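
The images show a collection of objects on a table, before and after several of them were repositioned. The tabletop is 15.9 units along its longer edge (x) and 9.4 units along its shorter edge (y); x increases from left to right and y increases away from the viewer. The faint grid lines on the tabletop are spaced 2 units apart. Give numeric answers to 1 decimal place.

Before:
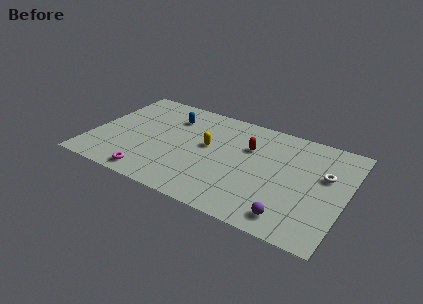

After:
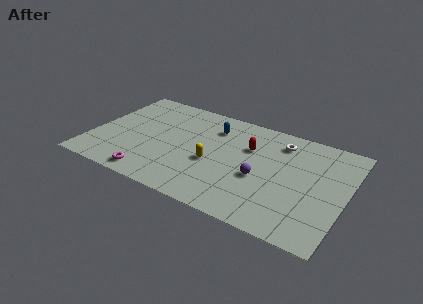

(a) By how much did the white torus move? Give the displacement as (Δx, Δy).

(-3.0, 1.8)

The white torus was at about (14.5, 5.8) and moved to about (11.5, 7.6).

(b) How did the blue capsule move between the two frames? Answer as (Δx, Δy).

(2.7, 0.1)

The blue capsule was at about (4.6, 7.1) and moved to about (7.3, 7.2).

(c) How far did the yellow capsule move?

1.5

From (7.2, 5.3) to (7.7, 3.9), the yellow capsule covered √(0.5² + 1.4²) ≈ 1.5 units.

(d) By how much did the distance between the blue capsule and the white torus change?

-5.8

They were about 10.0 units apart before and 4.2 after — 5.8 units closer together.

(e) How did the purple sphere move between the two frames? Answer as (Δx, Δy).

(-2.2, 2.5)

The purple sphere was at about (12.9, 1.4) and moved to about (10.7, 3.9).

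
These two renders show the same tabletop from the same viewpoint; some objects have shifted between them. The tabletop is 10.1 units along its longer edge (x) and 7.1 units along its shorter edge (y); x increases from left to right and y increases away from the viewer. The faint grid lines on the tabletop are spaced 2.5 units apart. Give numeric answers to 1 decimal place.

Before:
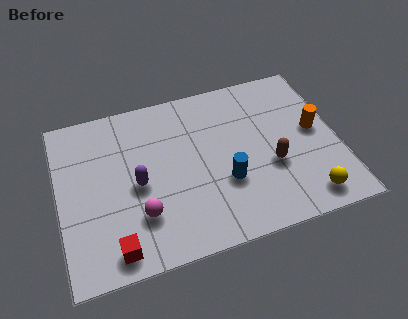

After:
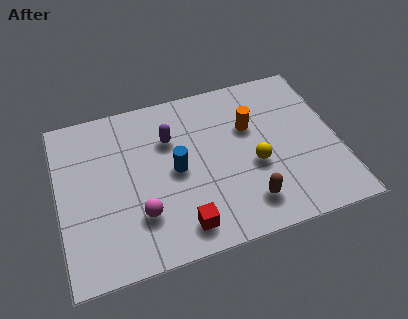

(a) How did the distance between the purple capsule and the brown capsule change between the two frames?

-0.5

They were about 4.8 units apart before and 4.3 after — 0.5 units closer together.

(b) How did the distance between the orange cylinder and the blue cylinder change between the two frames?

-0.6

The distance was about 3.6 in the first image and 3.0 in the second, so they moved 0.6 units closer together.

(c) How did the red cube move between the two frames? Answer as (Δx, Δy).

(2.4, 0.2)

From the two frames, the red cube sits at roughly (1.8, 0.9) before and (4.2, 1.1) after.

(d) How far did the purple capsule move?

2.1

The purple capsule was near (2.8, 3.3) before and (4.1, 4.9) after, so it travelled √(1.3² + 1.6²) ≈ 2.1 units.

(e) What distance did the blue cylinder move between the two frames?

2.0

The blue cylinder was near (5.9, 2.5) before and (4.2, 3.5) after, so it travelled √(1.7² + 1.0²) ≈ 2.0 units.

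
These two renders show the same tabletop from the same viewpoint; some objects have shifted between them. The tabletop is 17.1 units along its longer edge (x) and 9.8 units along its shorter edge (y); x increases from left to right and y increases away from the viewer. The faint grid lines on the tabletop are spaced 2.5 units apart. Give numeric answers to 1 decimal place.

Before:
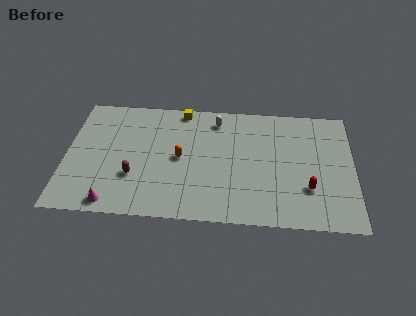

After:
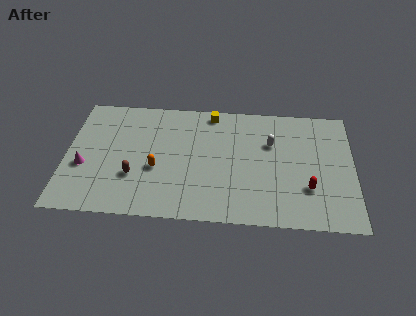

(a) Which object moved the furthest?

the white capsule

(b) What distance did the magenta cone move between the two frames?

3.3

From (2.9, 1.0) to (1.1, 3.8), the magenta cone covered √(1.8² + 2.8²) ≈ 3.3 units.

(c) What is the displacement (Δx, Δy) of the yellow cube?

(1.8, -0.1)

The yellow cube was at about (6.8, 8.9) and moved to about (8.6, 8.8).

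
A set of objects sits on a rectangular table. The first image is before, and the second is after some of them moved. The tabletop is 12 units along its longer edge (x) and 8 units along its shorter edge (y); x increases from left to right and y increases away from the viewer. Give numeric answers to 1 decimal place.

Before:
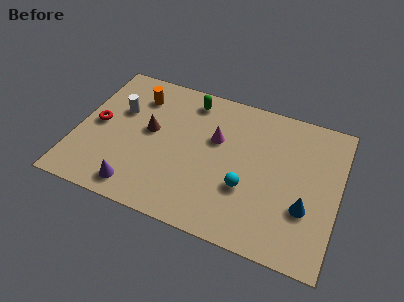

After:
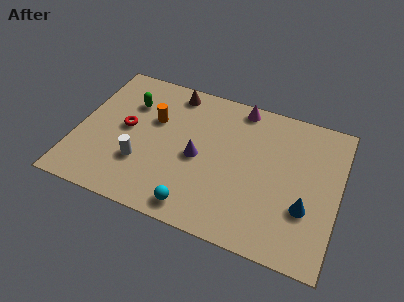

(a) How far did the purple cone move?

3.6

The purple cone was near (3.1, 1.1) before and (5.6, 3.7) after, so it travelled √(2.5² + 2.6²) ≈ 3.6 units.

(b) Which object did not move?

the blue cone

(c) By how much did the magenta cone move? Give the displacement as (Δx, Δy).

(0.9, 2.2)

From the two frames, the magenta cone sits at roughly (6.3, 5.0) before and (7.2, 7.2) after.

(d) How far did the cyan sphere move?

2.8

The cyan sphere was near (7.9, 2.8) before and (5.8, 1.0) after, so it travelled √(2.1² + 1.8²) ≈ 2.8 units.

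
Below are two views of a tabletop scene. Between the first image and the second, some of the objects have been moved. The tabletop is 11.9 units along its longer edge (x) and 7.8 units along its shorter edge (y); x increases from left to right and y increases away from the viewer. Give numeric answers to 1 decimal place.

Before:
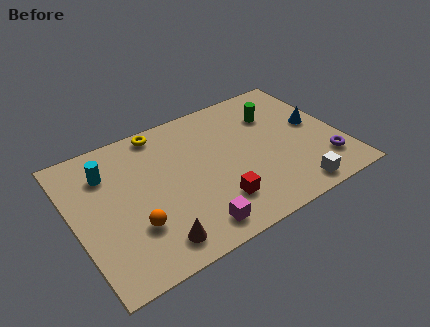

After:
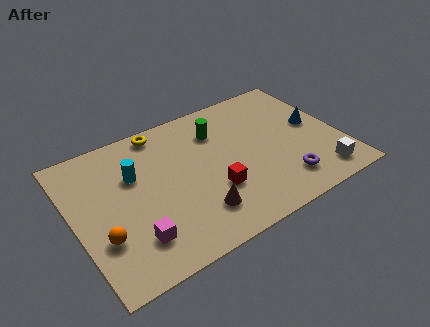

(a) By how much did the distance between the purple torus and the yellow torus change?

-1.2

Before: roughly 8.4 units apart; after: 7.2. That's 1.2 units closer together.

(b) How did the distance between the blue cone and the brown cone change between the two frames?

-2.1

The distance was about 8.4 in the first image and 6.3 in the second, so they moved 2.1 units closer together.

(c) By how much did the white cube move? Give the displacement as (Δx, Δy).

(1.3, 0.3)

The white cube started near (9.3, 0.9) and ended near (10.6, 1.2).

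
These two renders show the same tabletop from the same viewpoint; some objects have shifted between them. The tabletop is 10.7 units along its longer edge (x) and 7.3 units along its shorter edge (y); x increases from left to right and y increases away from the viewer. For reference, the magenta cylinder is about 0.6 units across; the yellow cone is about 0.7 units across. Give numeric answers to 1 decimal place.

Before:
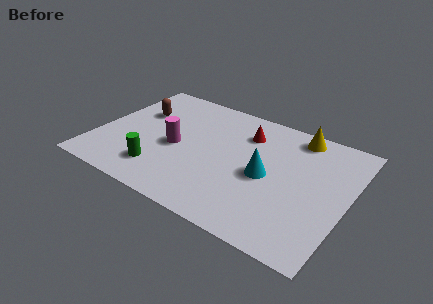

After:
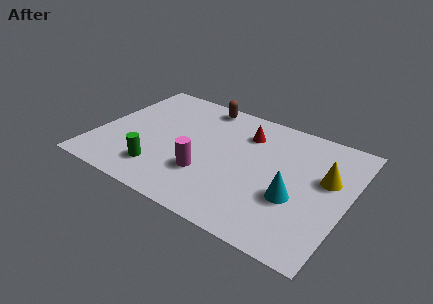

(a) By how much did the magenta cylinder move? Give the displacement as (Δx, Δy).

(1.5, -1.0)

From the two frames, the magenta cylinder sits at roughly (3.4, 3.3) before and (4.9, 2.3) after.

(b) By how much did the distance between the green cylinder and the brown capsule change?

+1.5

They were about 3.5 units apart before and 5.0 after — 1.5 units further apart.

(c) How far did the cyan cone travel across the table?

1.5

The cyan cone was near (7.3, 3.4) before and (8.6, 2.7) after, so it travelled √(1.3² + 0.7²) ≈ 1.5 units.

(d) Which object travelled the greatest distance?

the brown capsule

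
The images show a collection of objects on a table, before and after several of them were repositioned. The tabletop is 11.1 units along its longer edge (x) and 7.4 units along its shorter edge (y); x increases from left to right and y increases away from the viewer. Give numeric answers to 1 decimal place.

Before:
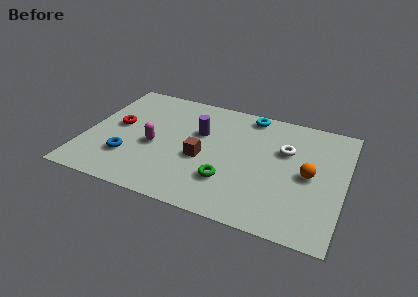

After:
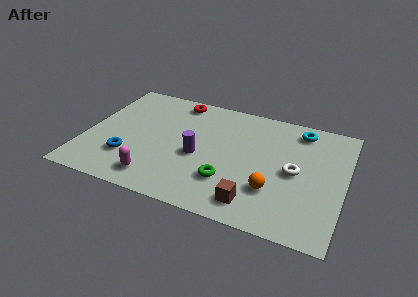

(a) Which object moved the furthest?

the red torus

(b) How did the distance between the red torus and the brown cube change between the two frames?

+2.7

Before: roughly 3.9 units apart; after: 6.6. That's 2.7 units further apart.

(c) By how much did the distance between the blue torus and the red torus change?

+2.7

The distance was about 2.0 in the first image and 4.7 in the second, so they moved 2.7 units further apart.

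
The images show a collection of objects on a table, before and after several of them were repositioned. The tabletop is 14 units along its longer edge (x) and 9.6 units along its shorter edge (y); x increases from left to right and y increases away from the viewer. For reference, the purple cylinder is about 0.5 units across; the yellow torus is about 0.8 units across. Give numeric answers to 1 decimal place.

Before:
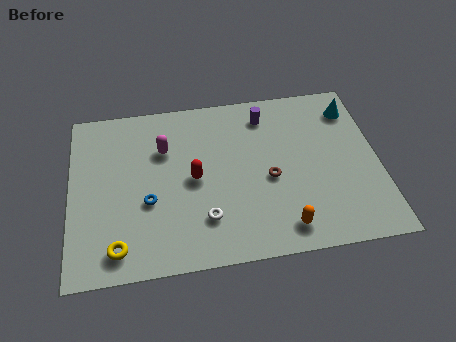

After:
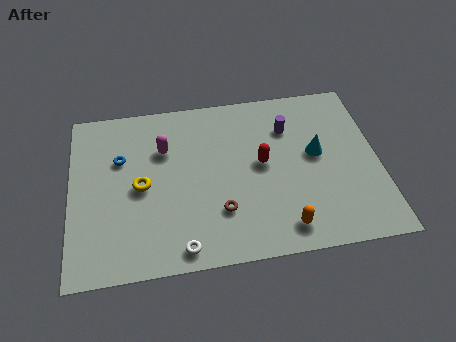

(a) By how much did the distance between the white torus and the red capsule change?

+3.3

The distance was about 2.3 in the first image and 5.6 in the second, so they moved 3.3 units further apart.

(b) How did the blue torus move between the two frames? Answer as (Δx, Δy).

(-1.2, 2.6)

The blue torus started near (3.5, 3.7) and ended near (2.3, 6.3).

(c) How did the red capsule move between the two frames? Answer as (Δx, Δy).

(3.1, 0.4)

From the two frames, the red capsule sits at roughly (5.6, 4.7) before and (8.7, 5.1) after.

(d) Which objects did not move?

the orange capsule and the magenta capsule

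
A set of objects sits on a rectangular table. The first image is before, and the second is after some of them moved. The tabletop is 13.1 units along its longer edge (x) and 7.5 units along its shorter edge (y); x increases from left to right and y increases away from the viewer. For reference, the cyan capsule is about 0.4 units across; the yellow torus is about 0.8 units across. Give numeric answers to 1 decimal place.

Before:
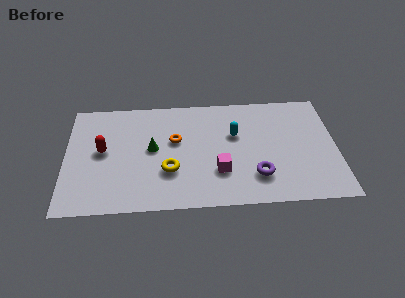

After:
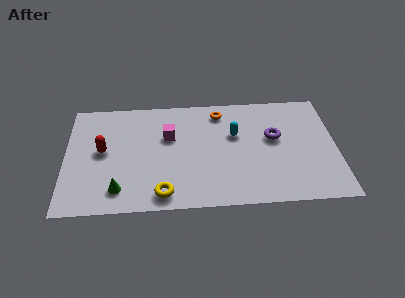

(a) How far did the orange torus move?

2.8

The orange torus moved from about (5.3, 4.5) to (7.5, 6.3), a distance of √(2.2² + 1.8²) ≈ 2.8.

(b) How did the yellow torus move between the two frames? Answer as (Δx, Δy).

(-0.3, -1.5)

The yellow torus was at about (5.0, 2.5) and moved to about (4.7, 1.0).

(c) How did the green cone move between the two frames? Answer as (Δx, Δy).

(-1.6, -2.6)

The green cone was at about (4.2, 4.0) and moved to about (2.6, 1.4).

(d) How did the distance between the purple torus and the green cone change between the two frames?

+2.7

They were about 5.4 units apart before and 8.1 after — 2.7 units further apart.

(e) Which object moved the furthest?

the magenta cube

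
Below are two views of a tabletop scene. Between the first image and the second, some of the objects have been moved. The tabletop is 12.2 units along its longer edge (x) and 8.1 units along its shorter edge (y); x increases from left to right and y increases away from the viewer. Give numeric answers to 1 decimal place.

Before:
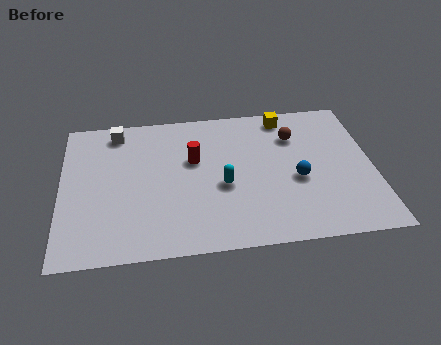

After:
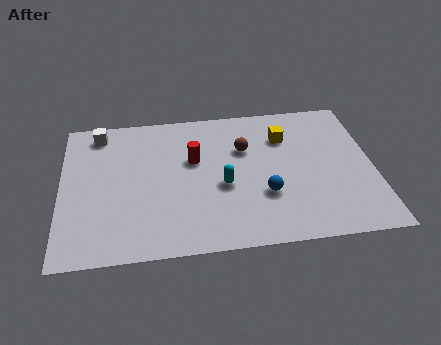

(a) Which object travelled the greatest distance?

the brown sphere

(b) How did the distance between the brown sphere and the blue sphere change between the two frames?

+0.3

Before: roughly 2.5 units apart; after: 2.8. That's 0.3 units further apart.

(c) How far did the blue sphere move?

1.5

The blue sphere moved from about (9.2, 3.4) to (7.9, 2.7), a distance of √(1.3² + 0.7²) ≈ 1.5.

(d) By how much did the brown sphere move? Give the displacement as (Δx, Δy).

(-2.0, -0.5)

The brown sphere was at about (9.2, 5.9) and moved to about (7.2, 5.4).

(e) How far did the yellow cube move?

1.2

The yellow cube was near (8.9, 7.1) before and (8.8, 5.9) after, so it travelled √(0.1² + 1.2²) ≈ 1.2 units.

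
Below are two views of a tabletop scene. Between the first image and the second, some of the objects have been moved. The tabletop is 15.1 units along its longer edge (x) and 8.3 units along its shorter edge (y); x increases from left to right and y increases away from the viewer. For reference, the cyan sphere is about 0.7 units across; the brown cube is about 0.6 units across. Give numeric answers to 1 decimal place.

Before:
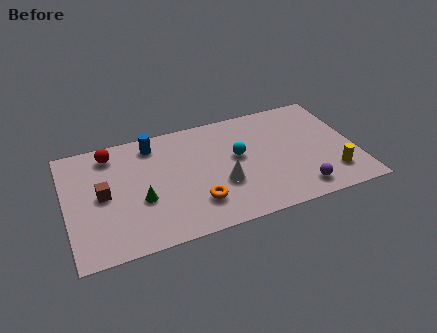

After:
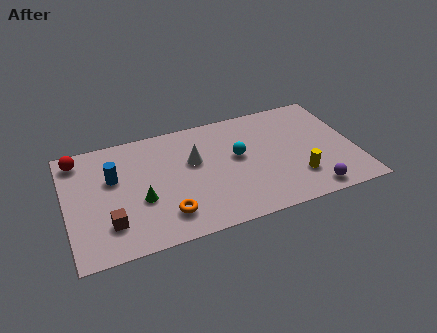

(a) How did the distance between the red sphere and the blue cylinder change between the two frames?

+0.3

Before: roughly 2.2 units apart; after: 2.5. That's 0.3 units further apart.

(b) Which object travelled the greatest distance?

the blue cylinder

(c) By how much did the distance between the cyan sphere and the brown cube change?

+0.3

They were about 7.1 units apart before and 7.4 after — 0.3 units further apart.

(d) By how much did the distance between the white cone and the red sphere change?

-0.6

The distance was about 6.8 in the first image and 6.2 in the second, so they moved 0.6 units closer together.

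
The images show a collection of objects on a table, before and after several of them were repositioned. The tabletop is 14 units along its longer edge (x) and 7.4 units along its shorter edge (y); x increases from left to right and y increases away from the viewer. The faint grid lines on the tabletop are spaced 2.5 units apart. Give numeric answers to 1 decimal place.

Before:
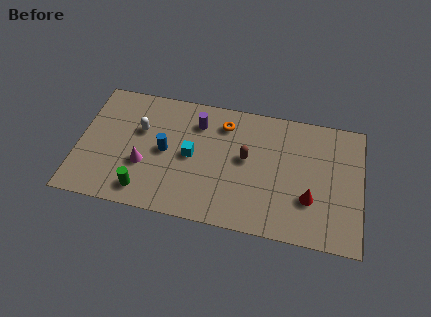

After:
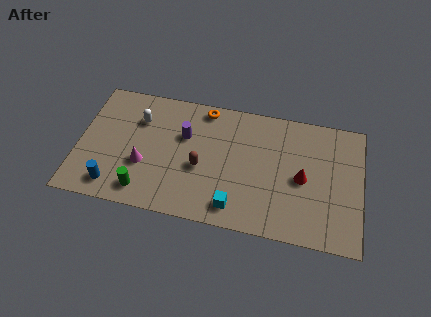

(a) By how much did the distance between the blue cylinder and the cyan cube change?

+4.7

The distance was about 1.3 in the first image and 6.0 in the second, so they moved 4.7 units further apart.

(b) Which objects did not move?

the green cylinder and the magenta cone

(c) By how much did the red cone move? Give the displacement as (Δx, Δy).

(-0.4, 1.1)

From the two frames, the red cone sits at roughly (11.5, 2.4) before and (11.1, 3.5) after.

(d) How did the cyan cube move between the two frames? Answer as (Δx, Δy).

(2.3, -2.5)

The cyan cube was at about (5.6, 3.7) and moved to about (7.9, 1.2).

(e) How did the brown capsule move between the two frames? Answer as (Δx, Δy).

(-2.2, -1.0)

From the two frames, the brown capsule sits at roughly (8.3, 4.1) before and (6.1, 3.1) after.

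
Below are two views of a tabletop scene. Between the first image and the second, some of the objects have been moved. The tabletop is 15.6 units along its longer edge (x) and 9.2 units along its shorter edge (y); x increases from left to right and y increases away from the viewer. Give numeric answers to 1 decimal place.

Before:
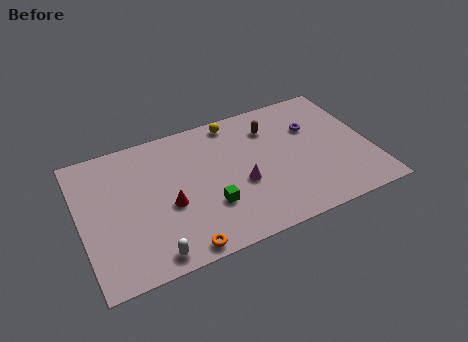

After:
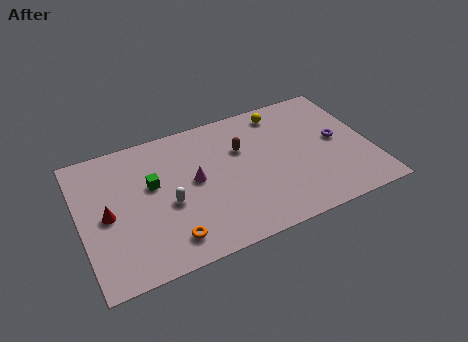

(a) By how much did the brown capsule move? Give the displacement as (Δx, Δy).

(-1.7, -0.9)

From the two frames, the brown capsule sits at roughly (10.5, 7.0) before and (8.8, 6.1) after.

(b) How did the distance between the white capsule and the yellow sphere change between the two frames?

-1.2

Before: roughly 8.9 units apart; after: 7.7. That's 1.2 units closer together.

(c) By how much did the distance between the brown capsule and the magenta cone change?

-0.9

The distance was about 3.9 in the first image and 3.0 in the second, so they moved 0.9 units closer together.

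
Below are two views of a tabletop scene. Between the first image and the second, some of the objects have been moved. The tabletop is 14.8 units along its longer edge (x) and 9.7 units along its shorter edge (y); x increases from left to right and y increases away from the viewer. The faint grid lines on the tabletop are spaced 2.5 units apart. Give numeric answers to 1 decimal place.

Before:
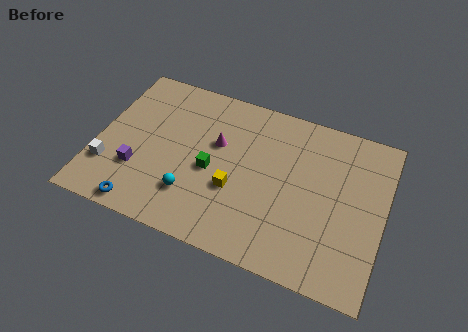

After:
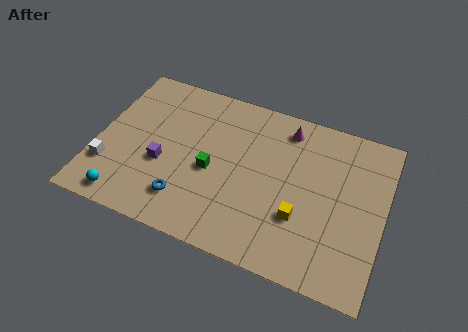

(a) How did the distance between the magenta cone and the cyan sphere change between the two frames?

+6.8

Before: roughly 3.6 units apart; after: 10.4. That's 6.8 units further apart.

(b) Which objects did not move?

the green cube and the white cube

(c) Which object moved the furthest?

the magenta cone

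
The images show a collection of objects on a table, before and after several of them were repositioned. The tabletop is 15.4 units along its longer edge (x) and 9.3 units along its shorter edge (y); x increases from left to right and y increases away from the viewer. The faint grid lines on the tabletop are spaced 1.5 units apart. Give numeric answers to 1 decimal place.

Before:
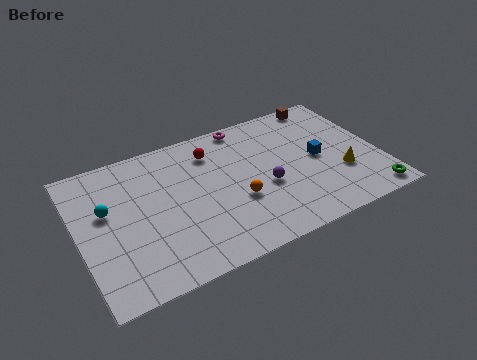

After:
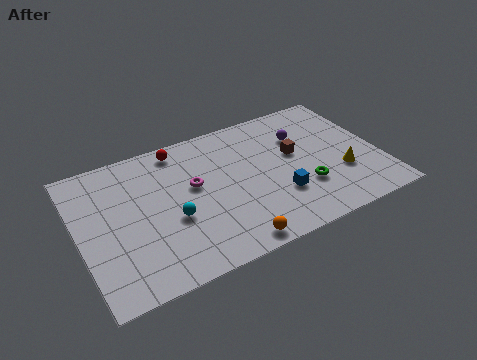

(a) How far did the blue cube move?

2.9

The blue cube was near (12.3, 4.6) before and (10.0, 2.9) after, so it travelled √(2.3² + 1.7²) ≈ 2.9 units.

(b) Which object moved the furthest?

the magenta torus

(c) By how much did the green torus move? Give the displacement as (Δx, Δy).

(-3.2, 1.9)

From the two frames, the green torus sits at roughly (14.5, 1.0) before and (11.3, 2.9) after.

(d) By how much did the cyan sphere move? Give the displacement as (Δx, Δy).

(3.1, -1.9)

From the two frames, the cyan sphere sits at roughly (1.5, 5.6) before and (4.6, 3.7) after.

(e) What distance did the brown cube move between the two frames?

3.7

The brown cube moved from about (13.3, 8.5) to (11.2, 5.4), a distance of √(2.1² + 3.1²) ≈ 3.7.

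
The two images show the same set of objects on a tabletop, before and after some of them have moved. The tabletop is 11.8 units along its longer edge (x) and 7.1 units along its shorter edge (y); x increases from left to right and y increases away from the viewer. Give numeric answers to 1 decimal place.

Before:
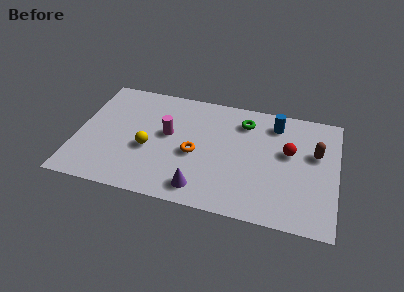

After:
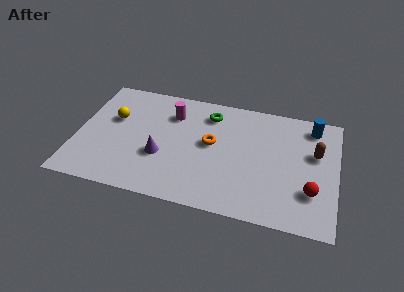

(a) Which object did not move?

the brown capsule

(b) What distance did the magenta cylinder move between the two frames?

1.3

The magenta cylinder was near (4.1, 4.0) before and (4.2, 5.3) after, so it travelled √(0.1² + 1.3²) ≈ 1.3 units.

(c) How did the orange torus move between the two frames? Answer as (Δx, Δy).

(0.7, 0.8)

The orange torus started near (5.4, 3.1) and ended near (6.1, 3.9).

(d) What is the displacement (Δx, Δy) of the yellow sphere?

(-1.7, 1.5)

From the two frames, the yellow sphere sits at roughly (3.3, 2.9) before and (1.6, 4.4) after.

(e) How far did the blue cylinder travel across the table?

1.7

From (8.9, 5.8) to (10.6, 6.0), the blue cylinder covered √(1.7² + 0.2²) ≈ 1.7 units.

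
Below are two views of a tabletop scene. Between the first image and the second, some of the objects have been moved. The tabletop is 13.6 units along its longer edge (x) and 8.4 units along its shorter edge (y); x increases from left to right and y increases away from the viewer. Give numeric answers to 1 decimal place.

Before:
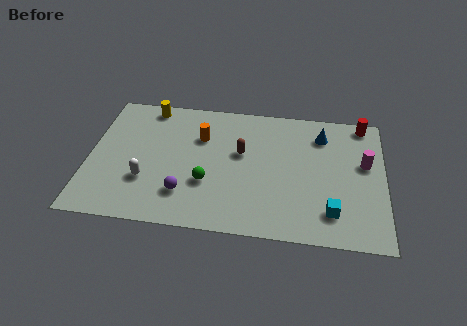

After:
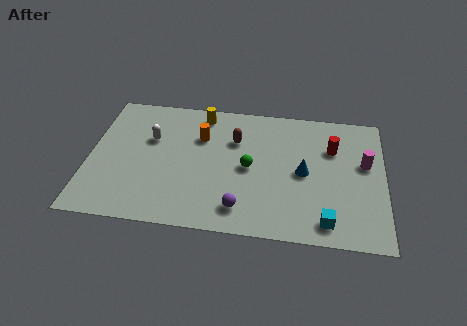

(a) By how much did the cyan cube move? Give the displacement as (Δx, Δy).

(-0.2, -0.6)

The cyan cube started near (11.2, 1.8) and ended near (11.0, 1.2).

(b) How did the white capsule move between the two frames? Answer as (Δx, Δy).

(0.1, 2.7)

The white capsule was at about (2.7, 2.7) and moved to about (2.8, 5.4).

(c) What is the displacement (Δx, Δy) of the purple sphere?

(2.6, -0.6)

The purple sphere started near (4.5, 2.1) and ended near (7.1, 1.5).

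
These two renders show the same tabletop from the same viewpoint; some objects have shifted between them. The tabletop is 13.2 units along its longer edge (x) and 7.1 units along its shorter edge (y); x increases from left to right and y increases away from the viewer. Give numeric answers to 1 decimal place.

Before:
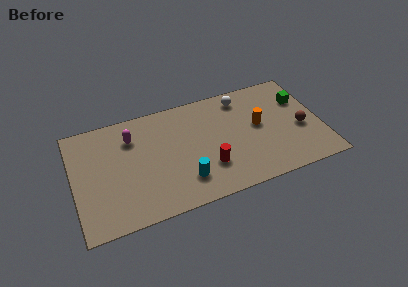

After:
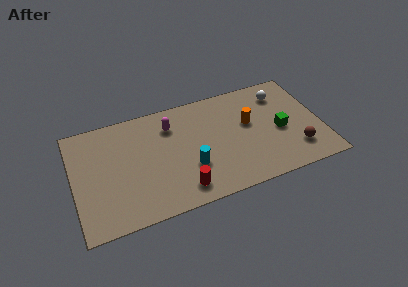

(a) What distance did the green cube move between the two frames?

2.1

From (12.3, 4.9) to (11.0, 3.2), the green cube covered √(1.3² + 1.7²) ≈ 2.1 units.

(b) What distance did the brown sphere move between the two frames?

1.4

The brown sphere was near (12.1, 3.0) before and (11.7, 1.7) after, so it travelled √(0.4² + 1.3²) ≈ 1.4 units.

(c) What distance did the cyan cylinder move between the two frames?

0.8

The cyan cylinder was near (5.7, 1.7) before and (6.1, 2.4) after, so it travelled √(0.4² + 0.7²) ≈ 0.8 units.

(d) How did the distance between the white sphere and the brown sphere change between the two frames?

-0.3

The distance was about 4.2 in the first image and 3.9 in the second, so they moved 0.3 units closer together.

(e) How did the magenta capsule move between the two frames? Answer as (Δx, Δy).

(2.1, 0.1)

The magenta capsule started near (3.2, 5.3) and ended near (5.3, 5.4).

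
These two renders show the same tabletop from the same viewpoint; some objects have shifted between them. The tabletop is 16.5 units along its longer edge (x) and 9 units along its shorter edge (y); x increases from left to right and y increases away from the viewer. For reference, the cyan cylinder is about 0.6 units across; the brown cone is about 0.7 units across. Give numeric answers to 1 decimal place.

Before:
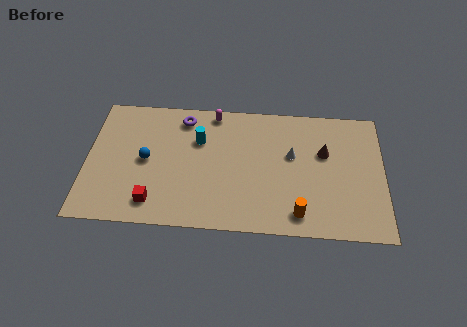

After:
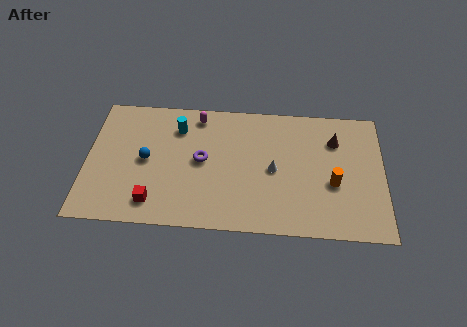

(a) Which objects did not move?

the blue sphere and the red cube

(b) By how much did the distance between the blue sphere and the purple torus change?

-0.6

Before: roughly 3.7 units apart; after: 3.1. That's 0.6 units closer together.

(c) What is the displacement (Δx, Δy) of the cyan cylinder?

(-1.2, 0.8)

The cyan cylinder was at about (6.2, 6.1) and moved to about (5.0, 6.9).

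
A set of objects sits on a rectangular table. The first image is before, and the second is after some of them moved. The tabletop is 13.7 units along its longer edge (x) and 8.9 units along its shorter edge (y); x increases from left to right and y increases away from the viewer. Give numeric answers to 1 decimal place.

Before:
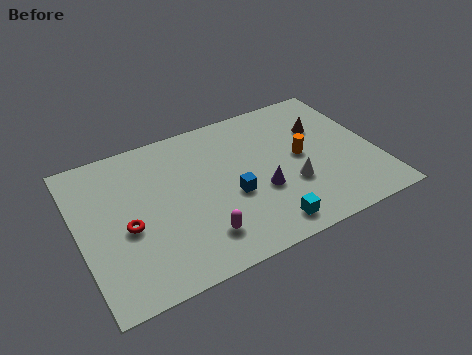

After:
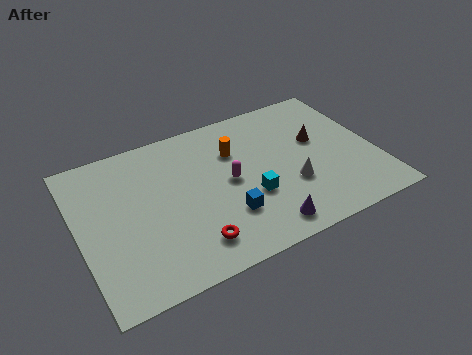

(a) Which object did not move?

the white cone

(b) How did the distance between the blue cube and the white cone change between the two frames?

+0.4

They were about 2.7 units apart before and 3.1 after — 0.4 units further apart.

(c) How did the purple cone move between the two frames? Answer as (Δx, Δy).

(-0.2, -2.1)

The purple cone started near (8.2, 3.3) and ended near (8.0, 1.2).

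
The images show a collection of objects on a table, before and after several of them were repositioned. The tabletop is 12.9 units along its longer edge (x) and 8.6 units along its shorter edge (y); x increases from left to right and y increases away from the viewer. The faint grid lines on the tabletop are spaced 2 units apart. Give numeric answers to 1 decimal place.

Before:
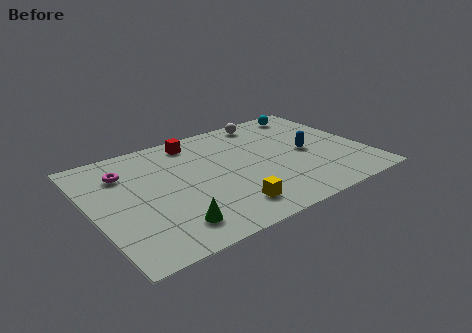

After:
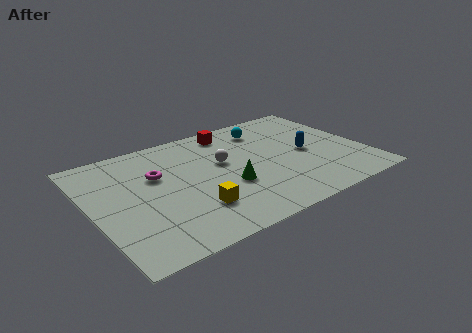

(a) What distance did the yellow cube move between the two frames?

1.7

The yellow cube was near (5.9, 1.6) before and (4.4, 2.3) after, so it travelled √(1.5² + 0.7²) ≈ 1.7 units.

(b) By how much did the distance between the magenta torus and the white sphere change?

-4.1

Before: roughly 7.2 units apart; after: 3.1. That's 4.1 units closer together.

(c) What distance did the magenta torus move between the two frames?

1.7

The magenta torus was near (1.8, 6.4) before and (3.2, 5.5) after, so it travelled √(1.4² + 0.9²) ≈ 1.7 units.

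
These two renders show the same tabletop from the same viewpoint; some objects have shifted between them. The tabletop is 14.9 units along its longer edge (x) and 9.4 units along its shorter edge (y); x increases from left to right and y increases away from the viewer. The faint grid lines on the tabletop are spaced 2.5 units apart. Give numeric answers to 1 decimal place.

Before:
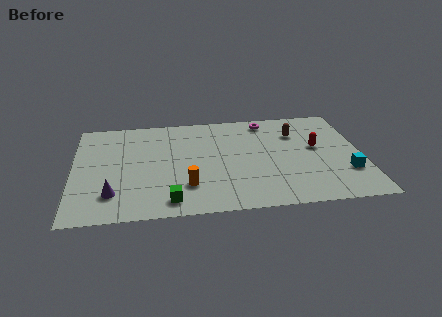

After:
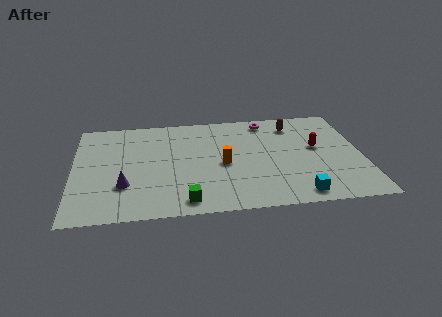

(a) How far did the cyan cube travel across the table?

3.1

From (14.0, 2.8) to (11.4, 1.1), the cyan cube covered √(2.6² + 1.7²) ≈ 3.1 units.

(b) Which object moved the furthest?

the cyan cube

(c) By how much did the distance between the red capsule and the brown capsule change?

+0.7

Before: roughly 1.8 units apart; after: 2.5. That's 0.7 units further apart.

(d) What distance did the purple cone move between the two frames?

0.9

From (2.0, 2.2) to (2.6, 2.9), the purple cone covered √(0.6² + 0.7²) ≈ 0.9 units.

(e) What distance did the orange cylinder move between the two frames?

2.6

From (5.8, 2.5) to (7.7, 4.3), the orange cylinder covered √(1.9² + 1.8²) ≈ 2.6 units.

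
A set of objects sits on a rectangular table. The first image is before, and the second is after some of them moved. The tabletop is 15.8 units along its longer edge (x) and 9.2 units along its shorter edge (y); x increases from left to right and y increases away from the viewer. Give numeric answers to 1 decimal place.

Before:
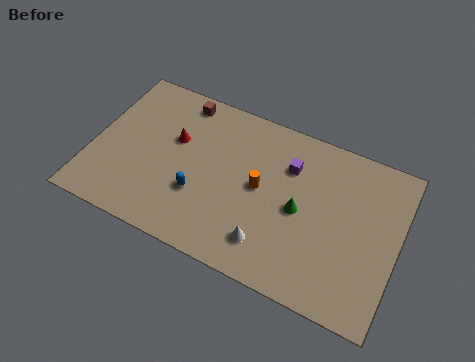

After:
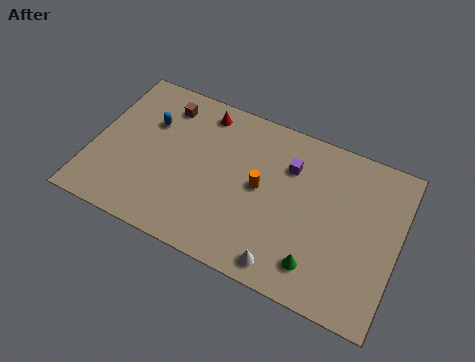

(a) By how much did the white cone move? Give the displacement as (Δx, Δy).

(0.9, -0.8)

The white cone was at about (9.5, 1.9) and moved to about (10.4, 1.1).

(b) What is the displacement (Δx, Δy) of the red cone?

(1.2, 2.2)

The red cone was at about (4.1, 5.7) and moved to about (5.3, 7.9).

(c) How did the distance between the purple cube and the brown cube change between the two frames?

+0.7

The distance was about 6.1 in the first image and 6.8 in the second, so they moved 0.7 units further apart.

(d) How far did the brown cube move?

1.0

From (4.1, 8.1) to (3.3, 7.5), the brown cube covered √(0.8² + 0.6²) ≈ 1.0 units.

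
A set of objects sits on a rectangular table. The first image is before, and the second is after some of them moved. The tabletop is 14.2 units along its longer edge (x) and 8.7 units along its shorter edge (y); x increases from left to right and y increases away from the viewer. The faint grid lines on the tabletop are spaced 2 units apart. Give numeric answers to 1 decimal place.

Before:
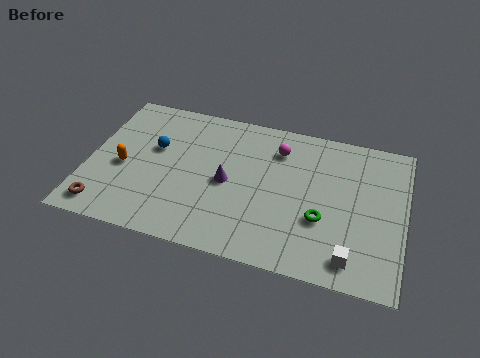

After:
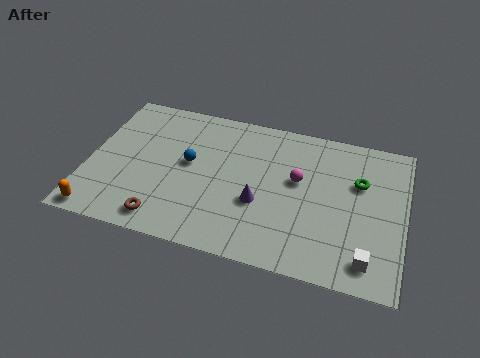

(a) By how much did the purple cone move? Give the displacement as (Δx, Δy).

(1.5, -0.8)

The purple cone started near (6.3, 4.1) and ended near (7.8, 3.3).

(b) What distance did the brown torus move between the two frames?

2.7

The brown torus moved from about (1.0, 1.2) to (3.7, 1.2), a distance of √(2.7² + 0.0²) ≈ 2.7.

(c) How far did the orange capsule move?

3.1

The orange capsule moved from about (1.6, 3.8) to (0.8, 0.8), a distance of √(0.8² + 3.0²) ≈ 3.1.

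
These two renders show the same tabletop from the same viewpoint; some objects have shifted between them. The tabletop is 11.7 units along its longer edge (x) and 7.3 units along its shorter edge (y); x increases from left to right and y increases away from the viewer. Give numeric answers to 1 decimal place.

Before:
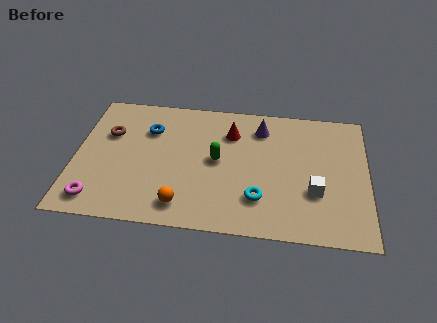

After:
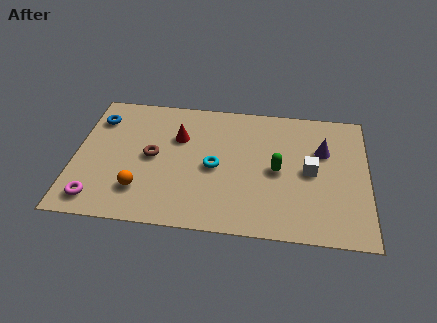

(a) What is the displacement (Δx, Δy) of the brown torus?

(1.8, -1.1)

The brown torus started near (1.3, 4.8) and ended near (3.1, 3.7).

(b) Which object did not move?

the magenta torus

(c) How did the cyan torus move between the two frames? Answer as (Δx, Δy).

(-1.8, 1.5)

From the two frames, the cyan torus sits at roughly (7.4, 1.9) before and (5.6, 3.4) after.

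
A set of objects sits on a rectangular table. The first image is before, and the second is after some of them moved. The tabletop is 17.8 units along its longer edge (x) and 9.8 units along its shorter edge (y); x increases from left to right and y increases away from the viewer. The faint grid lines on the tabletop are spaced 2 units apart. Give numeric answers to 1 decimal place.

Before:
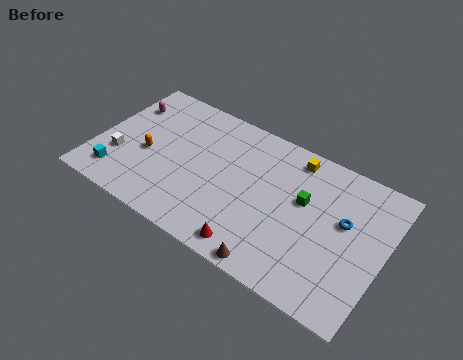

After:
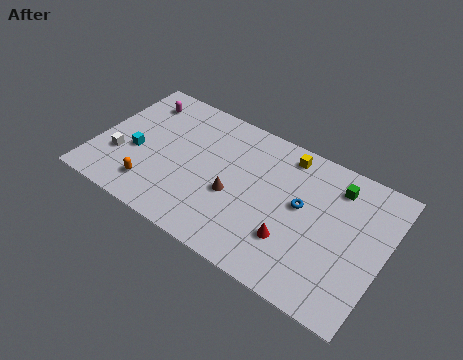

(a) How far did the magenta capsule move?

1.1

The magenta capsule moved from about (1.2, 7.2) to (2.0, 7.9), a distance of √(0.8² + 0.7²) ≈ 1.1.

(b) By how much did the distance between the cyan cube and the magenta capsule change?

-1.5

They were about 5.4 units apart before and 3.9 after — 1.5 units closer together.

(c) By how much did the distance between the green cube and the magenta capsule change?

+0.8

They were about 11.7 units apart before and 12.5 after — 0.8 units further apart.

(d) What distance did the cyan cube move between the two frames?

2.3

The cyan cube was near (1.7, 1.8) before and (2.5, 4.0) after, so it travelled √(0.8² + 2.2²) ≈ 2.3 units.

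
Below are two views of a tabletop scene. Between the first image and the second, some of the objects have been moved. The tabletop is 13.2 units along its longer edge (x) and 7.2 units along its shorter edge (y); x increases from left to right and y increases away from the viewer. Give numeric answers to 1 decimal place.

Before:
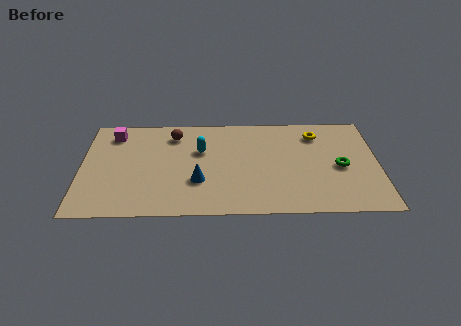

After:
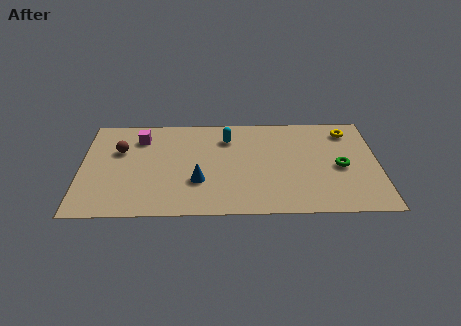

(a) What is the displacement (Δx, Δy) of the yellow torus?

(1.4, 0.2)

The yellow torus started near (10.5, 5.7) and ended near (11.9, 5.9).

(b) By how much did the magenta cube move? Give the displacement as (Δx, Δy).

(1.2, -0.3)

The magenta cube was at about (1.4, 5.9) and moved to about (2.6, 5.6).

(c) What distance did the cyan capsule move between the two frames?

1.5

The cyan capsule moved from about (5.3, 4.6) to (6.5, 5.5), a distance of √(1.2² + 0.9²) ≈ 1.5.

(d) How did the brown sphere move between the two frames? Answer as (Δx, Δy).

(-2.4, -1.1)

The brown sphere started near (4.1, 5.8) and ended near (1.7, 4.7).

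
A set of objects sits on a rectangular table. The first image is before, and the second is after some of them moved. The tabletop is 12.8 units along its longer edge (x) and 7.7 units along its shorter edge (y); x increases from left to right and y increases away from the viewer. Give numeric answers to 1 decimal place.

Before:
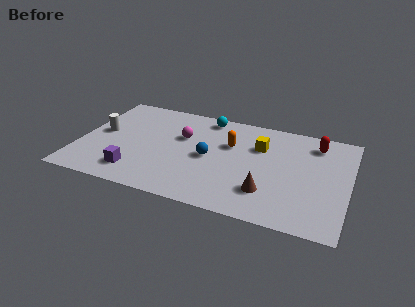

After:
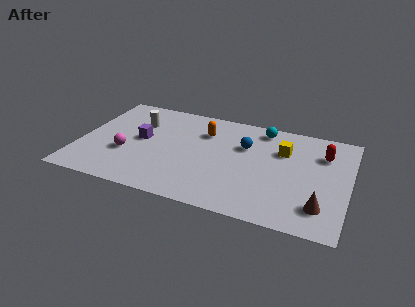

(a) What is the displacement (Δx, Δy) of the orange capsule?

(-1.3, 0.6)

The orange capsule started near (7.1, 5.0) and ended near (5.8, 5.6).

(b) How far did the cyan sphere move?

2.7

From (5.8, 6.8) to (8.5, 6.7), the cyan sphere covered √(2.7² + 0.1²) ≈ 2.7 units.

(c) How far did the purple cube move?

2.6

The purple cube moved from about (2.9, 1.5) to (2.9, 4.1), a distance of √(0.0² + 2.6²) ≈ 2.6.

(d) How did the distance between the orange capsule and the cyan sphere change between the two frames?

+0.7

They were about 2.2 units apart before and 2.9 after — 0.7 units further apart.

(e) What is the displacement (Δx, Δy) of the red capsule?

(0.4, -0.7)

The red capsule was at about (11.1, 6.3) and moved to about (11.5, 5.6).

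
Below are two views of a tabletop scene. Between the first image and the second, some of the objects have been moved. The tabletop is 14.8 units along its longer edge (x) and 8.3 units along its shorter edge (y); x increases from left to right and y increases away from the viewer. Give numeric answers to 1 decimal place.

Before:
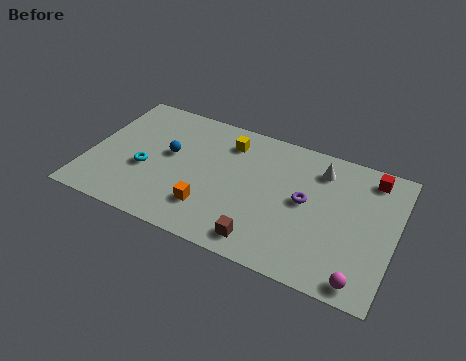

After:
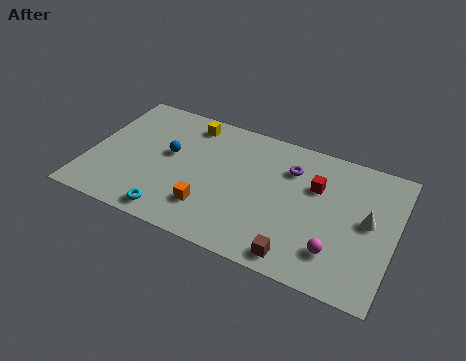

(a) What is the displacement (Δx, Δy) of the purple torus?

(-0.9, 1.7)

The purple torus started near (10.5, 4.4) and ended near (9.6, 6.1).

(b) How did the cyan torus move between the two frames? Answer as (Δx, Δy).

(1.6, -2.3)

From the two frames, the cyan torus sits at roughly (2.8, 3.3) before and (4.4, 1.0) after.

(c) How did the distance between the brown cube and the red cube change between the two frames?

-3.0

They were about 7.5 units apart before and 4.5 after — 3.0 units closer together.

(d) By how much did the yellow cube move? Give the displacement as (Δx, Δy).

(-2.0, 0.5)

From the two frames, the yellow cube sits at roughly (6.5, 6.6) before and (4.5, 7.1) after.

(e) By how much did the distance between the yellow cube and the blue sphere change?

-0.8

Before: roughly 3.3 units apart; after: 2.5. That's 0.8 units closer together.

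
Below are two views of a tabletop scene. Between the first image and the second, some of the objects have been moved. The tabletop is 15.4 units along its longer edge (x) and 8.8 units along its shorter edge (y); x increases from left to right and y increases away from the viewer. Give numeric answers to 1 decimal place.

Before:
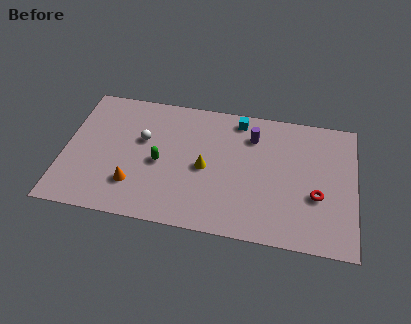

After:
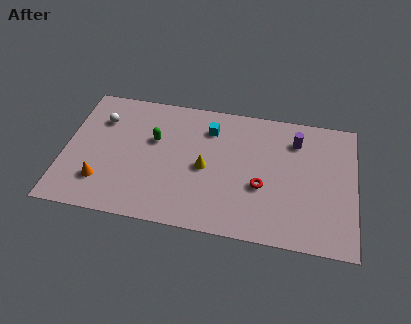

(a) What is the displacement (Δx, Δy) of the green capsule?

(-0.4, 1.5)

The green capsule started near (5.1, 4.0) and ended near (4.7, 5.5).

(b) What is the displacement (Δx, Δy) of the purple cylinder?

(2.3, 0.1)

The purple cylinder was at about (9.9, 6.7) and moved to about (12.2, 6.8).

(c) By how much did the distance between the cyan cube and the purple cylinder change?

+3.3

The distance was about 1.3 in the first image and 4.6 in the second, so they moved 3.3 units further apart.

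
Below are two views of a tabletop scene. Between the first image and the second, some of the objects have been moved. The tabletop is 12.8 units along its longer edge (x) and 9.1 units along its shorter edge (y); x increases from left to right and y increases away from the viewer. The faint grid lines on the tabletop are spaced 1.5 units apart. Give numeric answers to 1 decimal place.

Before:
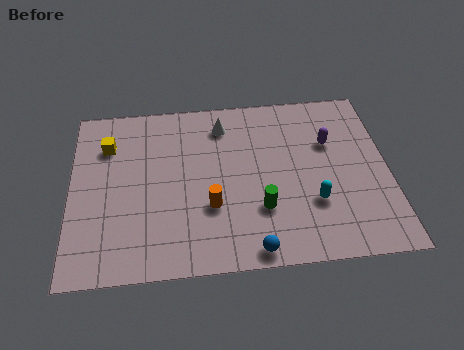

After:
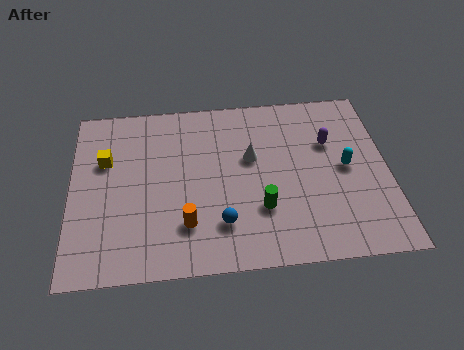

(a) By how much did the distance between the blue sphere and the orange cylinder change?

-1.4

The distance was about 2.8 in the first image and 1.4 in the second, so they moved 1.4 units closer together.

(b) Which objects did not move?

the purple capsule and the green cylinder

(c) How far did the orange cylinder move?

1.3

The orange cylinder was near (5.6, 3.1) before and (4.6, 2.3) after, so it travelled √(1.0² + 0.8²) ≈ 1.3 units.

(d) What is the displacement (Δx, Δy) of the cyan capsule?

(1.4, 1.7)

From the two frames, the cyan capsule sits at roughly (9.7, 2.9) before and (11.1, 4.6) after.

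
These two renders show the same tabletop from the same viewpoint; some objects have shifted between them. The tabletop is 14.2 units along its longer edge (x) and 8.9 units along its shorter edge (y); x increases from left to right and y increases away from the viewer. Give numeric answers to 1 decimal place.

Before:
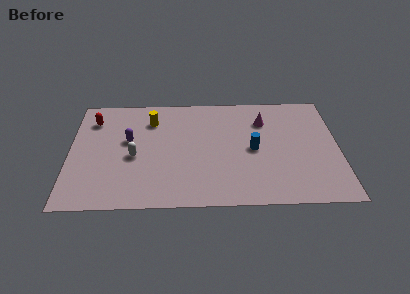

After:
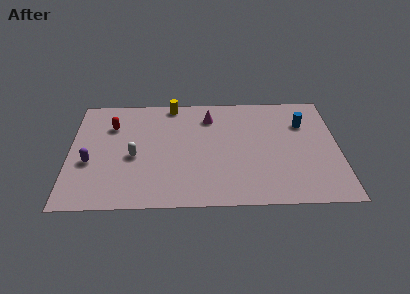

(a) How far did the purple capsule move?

2.6

The purple capsule moved from about (3.1, 5.2) to (1.1, 3.5), a distance of √(2.0² + 1.7²) ≈ 2.6.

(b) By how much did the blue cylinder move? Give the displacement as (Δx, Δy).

(2.7, 2.0)

The blue cylinder was at about (9.7, 4.3) and moved to about (12.4, 6.3).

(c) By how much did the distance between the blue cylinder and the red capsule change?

+1.3

The distance was about 8.9 in the first image and 10.2 in the second, so they moved 1.3 units further apart.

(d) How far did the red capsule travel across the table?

1.1

The red capsule moved from about (1.2, 6.9) to (2.2, 6.4), a distance of √(1.0² + 0.5²) ≈ 1.1.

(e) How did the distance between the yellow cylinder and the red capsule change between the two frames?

+0.5

They were about 3.1 units apart before and 3.6 after — 0.5 units further apart.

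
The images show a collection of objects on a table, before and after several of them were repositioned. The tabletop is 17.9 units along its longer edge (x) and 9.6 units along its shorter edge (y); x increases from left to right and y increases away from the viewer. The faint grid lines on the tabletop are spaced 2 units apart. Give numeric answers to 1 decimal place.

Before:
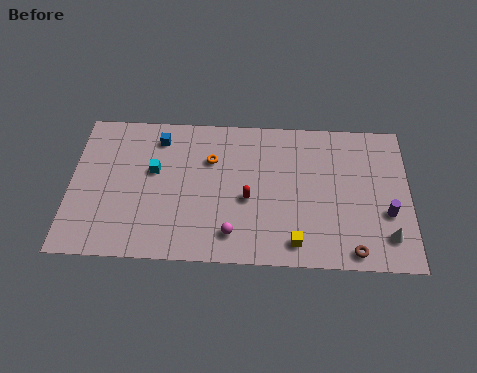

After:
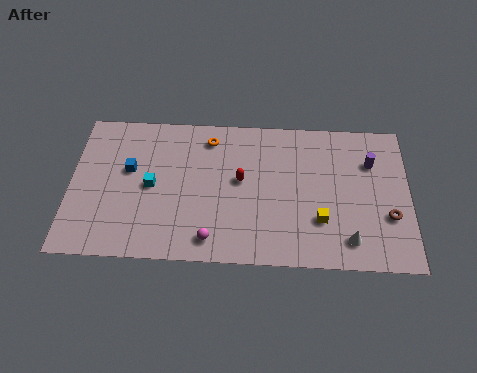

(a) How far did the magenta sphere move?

1.2

The magenta sphere moved from about (8.6, 1.8) to (7.5, 1.4), a distance of √(1.1² + 0.4²) ≈ 1.2.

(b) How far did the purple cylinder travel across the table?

3.4

The purple cylinder was near (16.7, 3.5) before and (15.9, 6.8) after, so it travelled √(0.8² + 3.3²) ≈ 3.4 units.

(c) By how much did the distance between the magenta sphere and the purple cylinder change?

+1.7

The distance was about 8.3 in the first image and 10.0 in the second, so they moved 1.7 units further apart.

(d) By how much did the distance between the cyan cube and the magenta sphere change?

-1.1

Before: roughly 5.7 units apart; after: 4.6. That's 1.1 units closer together.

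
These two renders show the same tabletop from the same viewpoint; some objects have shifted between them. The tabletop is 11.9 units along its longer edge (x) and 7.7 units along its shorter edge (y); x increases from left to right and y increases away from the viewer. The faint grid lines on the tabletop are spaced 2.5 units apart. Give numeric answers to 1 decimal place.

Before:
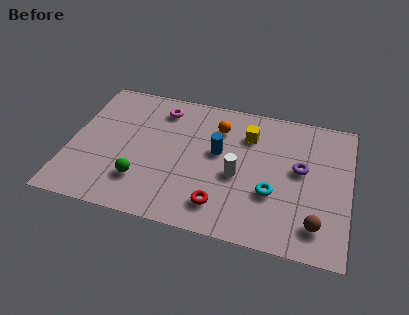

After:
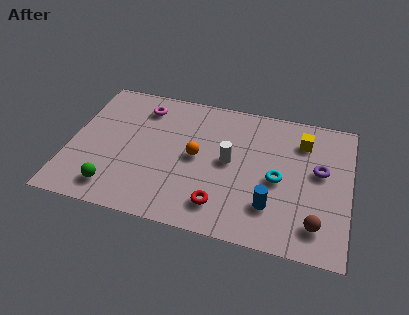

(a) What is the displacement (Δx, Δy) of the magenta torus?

(-0.8, -0.1)

The magenta torus started near (3.7, 6.3) and ended near (2.9, 6.2).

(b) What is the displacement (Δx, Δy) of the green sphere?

(-1.1, -0.7)

From the two frames, the green sphere sits at roughly (3.2, 2.0) before and (2.1, 1.3) after.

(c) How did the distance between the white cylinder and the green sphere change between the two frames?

+1.2

They were about 4.2 units apart before and 5.4 after — 1.2 units further apart.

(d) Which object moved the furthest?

the blue cylinder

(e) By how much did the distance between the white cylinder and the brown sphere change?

+0.7

They were about 3.8 units apart before and 4.5 after — 0.7 units further apart.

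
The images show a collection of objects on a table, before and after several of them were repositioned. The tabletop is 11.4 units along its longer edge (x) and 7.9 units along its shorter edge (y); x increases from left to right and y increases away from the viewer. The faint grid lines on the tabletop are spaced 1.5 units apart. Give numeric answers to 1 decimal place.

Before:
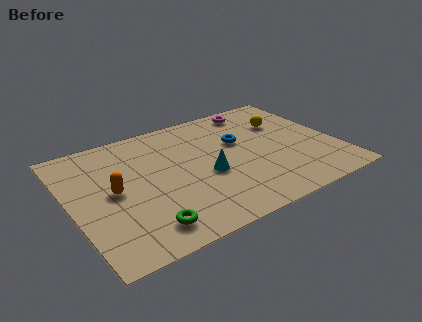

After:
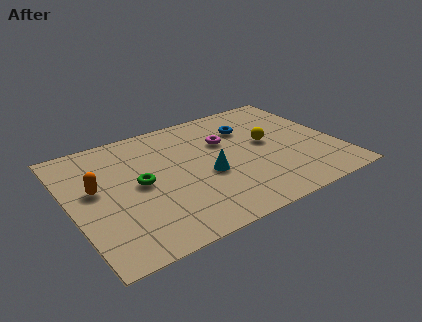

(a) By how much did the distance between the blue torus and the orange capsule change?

+1.2

The distance was about 5.7 in the first image and 6.9 in the second, so they moved 1.2 units further apart.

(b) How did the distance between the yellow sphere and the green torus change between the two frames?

-2.3

Before: roughly 7.9 units apart; after: 5.6. That's 2.3 units closer together.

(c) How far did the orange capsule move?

0.9

From (1.8, 4.0) to (1.1, 4.5), the orange capsule covered √(0.7² + 0.5²) ≈ 0.9 units.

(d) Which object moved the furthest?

the green torus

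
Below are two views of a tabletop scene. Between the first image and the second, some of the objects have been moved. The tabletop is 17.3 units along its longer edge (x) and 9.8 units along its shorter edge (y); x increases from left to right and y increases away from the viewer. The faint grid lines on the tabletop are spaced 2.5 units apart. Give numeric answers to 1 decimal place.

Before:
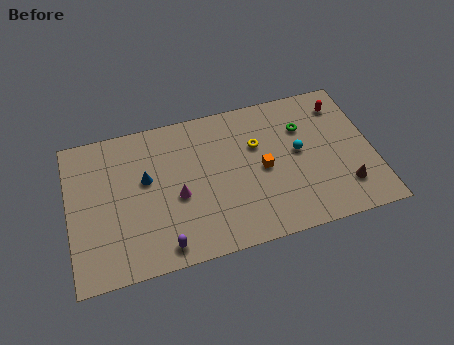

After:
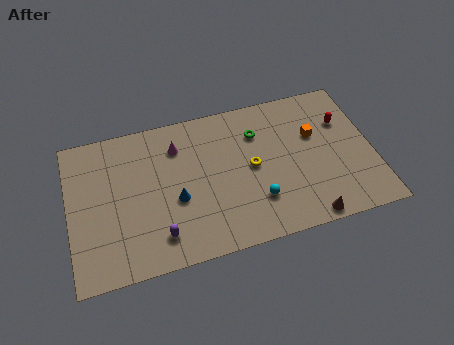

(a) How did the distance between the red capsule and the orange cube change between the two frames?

-4.0

Before: roughly 5.8 units apart; after: 1.8. That's 4.0 units closer together.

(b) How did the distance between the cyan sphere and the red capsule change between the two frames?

+2.9

The distance was about 3.7 in the first image and 6.6 in the second, so they moved 2.9 units further apart.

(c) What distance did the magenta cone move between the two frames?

3.3

The magenta cone was near (6.1, 4.2) before and (6.3, 7.5) after, so it travelled √(0.2² + 3.3²) ≈ 3.3 units.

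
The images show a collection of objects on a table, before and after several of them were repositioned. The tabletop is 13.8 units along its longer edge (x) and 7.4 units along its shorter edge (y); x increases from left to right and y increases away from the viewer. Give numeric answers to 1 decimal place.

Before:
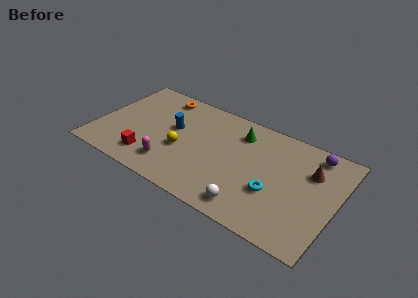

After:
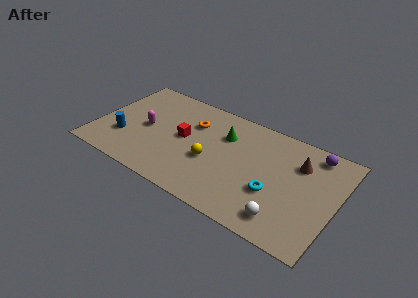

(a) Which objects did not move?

the cyan torus and the purple sphere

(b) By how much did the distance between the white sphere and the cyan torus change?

-0.3

Before: roughly 1.9 units apart; after: 1.6. That's 0.3 units closer together.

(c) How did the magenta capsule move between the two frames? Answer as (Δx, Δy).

(-1.8, 2.0)

From the two frames, the magenta capsule sits at roughly (4.6, 1.6) before and (2.8, 3.6) after.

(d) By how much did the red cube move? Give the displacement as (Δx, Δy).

(1.7, 2.4)

The red cube started near (3.3, 1.5) and ended near (5.0, 3.9).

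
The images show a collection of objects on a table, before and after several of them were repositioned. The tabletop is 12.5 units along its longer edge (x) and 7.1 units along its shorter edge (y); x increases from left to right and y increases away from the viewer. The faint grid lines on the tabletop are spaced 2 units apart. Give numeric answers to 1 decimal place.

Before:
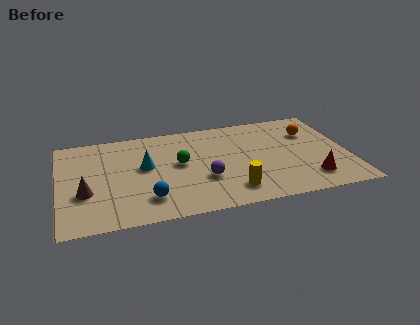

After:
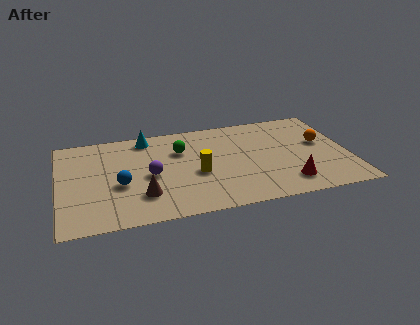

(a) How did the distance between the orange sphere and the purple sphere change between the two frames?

+2.1

The distance was about 5.4 in the first image and 7.5 in the second, so they moved 2.1 units further apart.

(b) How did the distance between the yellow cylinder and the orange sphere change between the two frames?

+0.4

Before: roughly 5.2 units apart; after: 5.6. That's 0.4 units further apart.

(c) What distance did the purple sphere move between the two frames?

2.4

The purple sphere was near (6.2, 2.5) before and (3.9, 3.3) after, so it travelled √(2.3² + 0.8²) ≈ 2.4 units.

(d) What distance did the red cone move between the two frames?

1.0

The red cone was near (10.7, 1.5) before and (9.7, 1.4) after, so it travelled √(1.0² + 0.1²) ≈ 1.0 units.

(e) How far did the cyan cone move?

2.2

From (3.7, 4.0) to (3.9, 6.2), the cyan cone covered √(0.2² + 2.2²) ≈ 2.2 units.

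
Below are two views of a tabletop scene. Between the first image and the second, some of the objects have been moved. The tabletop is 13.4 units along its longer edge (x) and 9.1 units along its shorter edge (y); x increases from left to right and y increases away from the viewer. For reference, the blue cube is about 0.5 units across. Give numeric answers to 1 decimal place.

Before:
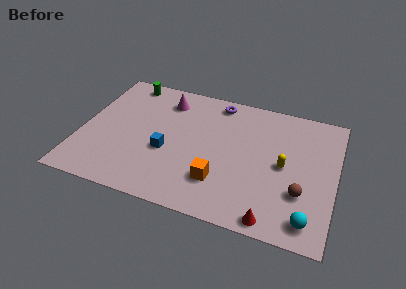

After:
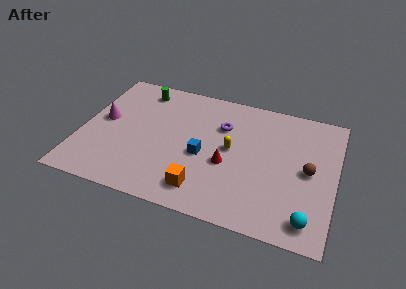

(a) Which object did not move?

the cyan sphere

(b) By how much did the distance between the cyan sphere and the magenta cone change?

+1.7

Before: roughly 10.0 units apart; after: 11.7. That's 1.7 units further apart.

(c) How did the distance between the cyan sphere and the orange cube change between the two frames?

+0.7

They were about 4.8 units apart before and 5.5 after — 0.7 units further apart.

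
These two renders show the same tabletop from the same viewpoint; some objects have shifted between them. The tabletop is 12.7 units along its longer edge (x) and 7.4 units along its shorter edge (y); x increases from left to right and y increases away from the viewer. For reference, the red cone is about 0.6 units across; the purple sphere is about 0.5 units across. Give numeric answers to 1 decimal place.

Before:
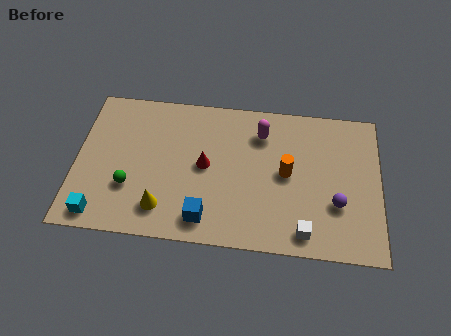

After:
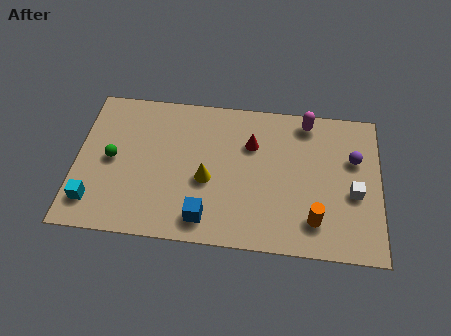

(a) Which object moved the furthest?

the white cube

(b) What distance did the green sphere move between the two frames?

1.5

The green sphere was near (2.3, 2.4) before and (1.5, 3.7) after, so it travelled √(0.8² + 1.3²) ≈ 1.5 units.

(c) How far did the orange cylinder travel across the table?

2.5

The orange cylinder moved from about (8.8, 3.8) to (10.0, 1.6), a distance of √(1.2² + 2.2²) ≈ 2.5.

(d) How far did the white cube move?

2.9

The white cube moved from about (9.6, 1.0) to (11.6, 3.1), a distance of √(2.0² + 2.1²) ≈ 2.9.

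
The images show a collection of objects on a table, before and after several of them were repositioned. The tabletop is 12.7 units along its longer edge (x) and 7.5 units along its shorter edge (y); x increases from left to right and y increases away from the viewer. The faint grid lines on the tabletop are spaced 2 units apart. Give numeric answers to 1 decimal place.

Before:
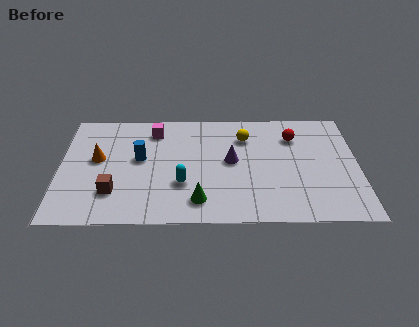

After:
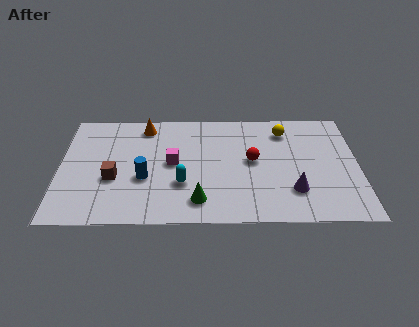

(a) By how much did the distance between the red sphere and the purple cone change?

-0.5

Before: roughly 3.1 units apart; after: 2.6. That's 0.5 units closer together.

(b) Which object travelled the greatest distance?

the purple cone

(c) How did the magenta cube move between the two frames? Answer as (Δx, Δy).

(0.8, -2.2)

The magenta cube started near (4.0, 6.1) and ended near (4.8, 3.9).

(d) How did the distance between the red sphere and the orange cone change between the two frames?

-3.3

Before: roughly 8.5 units apart; after: 5.2. That's 3.3 units closer together.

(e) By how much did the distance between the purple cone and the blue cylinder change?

+2.5

The distance was about 3.9 in the first image and 6.4 in the second, so they moved 2.5 units further apart.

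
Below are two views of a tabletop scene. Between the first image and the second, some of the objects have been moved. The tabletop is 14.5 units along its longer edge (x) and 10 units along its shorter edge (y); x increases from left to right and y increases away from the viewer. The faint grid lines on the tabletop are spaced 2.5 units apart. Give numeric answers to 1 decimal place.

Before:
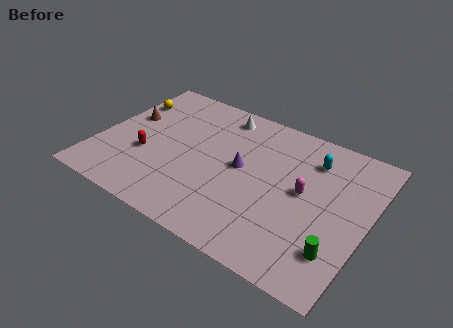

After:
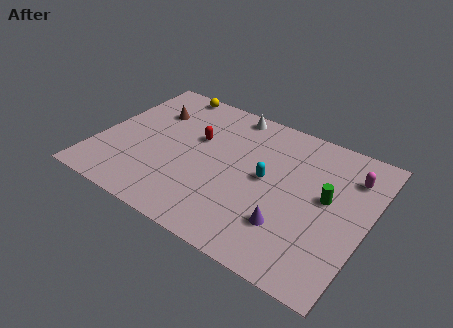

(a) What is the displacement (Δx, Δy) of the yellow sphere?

(2.0, 1.9)

From the two frames, the yellow sphere sits at roughly (0.9, 7.3) before and (2.9, 9.2) after.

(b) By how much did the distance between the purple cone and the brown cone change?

+2.9

They were about 6.5 units apart before and 9.4 after — 2.9 units further apart.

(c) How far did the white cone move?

0.6

From (6.0, 8.6) to (6.5, 9.0), the white cone covered √(0.5² + 0.4²) ≈ 0.6 units.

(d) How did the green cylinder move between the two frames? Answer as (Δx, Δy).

(-1.0, 3.1)

The green cylinder was at about (13.3, 2.4) and moved to about (12.3, 5.5).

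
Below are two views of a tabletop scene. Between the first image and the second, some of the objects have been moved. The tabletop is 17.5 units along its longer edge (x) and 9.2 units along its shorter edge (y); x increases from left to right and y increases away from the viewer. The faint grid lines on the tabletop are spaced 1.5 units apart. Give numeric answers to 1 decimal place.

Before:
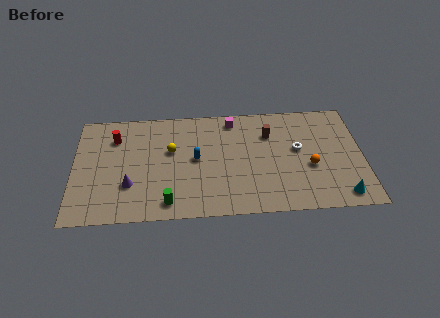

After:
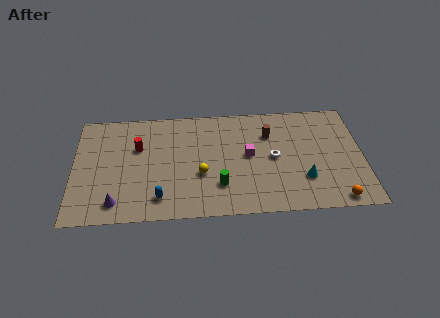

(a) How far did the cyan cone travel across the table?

2.7

From (16.1, 1.2) to (13.9, 2.7), the cyan cone covered √(2.2² + 1.5²) ≈ 2.7 units.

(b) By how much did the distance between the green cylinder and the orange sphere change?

-1.7

The distance was about 8.9 in the first image and 7.2 in the second, so they moved 1.7 units closer together.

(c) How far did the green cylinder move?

3.3

The green cylinder moved from about (5.7, 1.3) to (8.8, 2.5), a distance of √(3.1² + 1.2²) ≈ 3.3.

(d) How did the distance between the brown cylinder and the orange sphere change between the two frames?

+3.1

They were about 3.8 units apart before and 6.9 after — 3.1 units further apart.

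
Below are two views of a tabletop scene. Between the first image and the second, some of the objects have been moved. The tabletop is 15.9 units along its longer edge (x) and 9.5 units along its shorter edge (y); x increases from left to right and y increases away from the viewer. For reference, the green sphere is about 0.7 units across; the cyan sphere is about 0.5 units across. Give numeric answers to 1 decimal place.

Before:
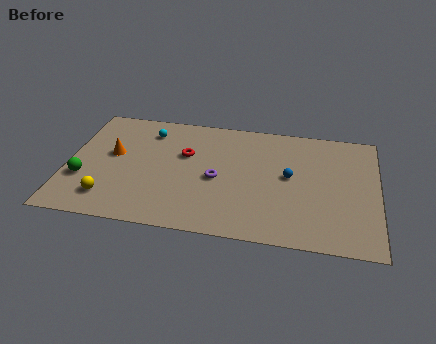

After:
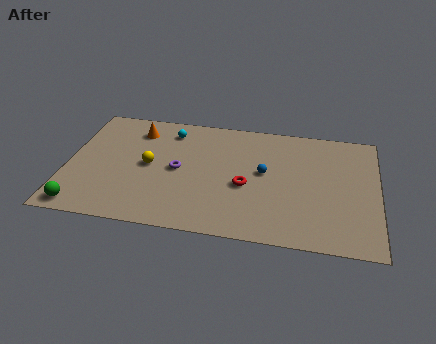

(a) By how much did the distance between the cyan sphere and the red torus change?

+3.0

The distance was about 2.6 in the first image and 5.6 in the second, so they moved 3.0 units further apart.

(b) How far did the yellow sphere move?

3.5

The yellow sphere was near (2.3, 1.9) before and (4.2, 4.8) after, so it travelled √(1.9² + 2.9²) ≈ 3.5 units.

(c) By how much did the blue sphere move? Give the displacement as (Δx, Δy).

(-1.3, 0.1)

The blue sphere was at about (11.4, 5.1) and moved to about (10.1, 5.2).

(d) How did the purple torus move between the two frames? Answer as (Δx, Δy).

(-2.0, 0.4)

From the two frames, the purple torus sits at roughly (7.7, 4.3) before and (5.7, 4.7) after.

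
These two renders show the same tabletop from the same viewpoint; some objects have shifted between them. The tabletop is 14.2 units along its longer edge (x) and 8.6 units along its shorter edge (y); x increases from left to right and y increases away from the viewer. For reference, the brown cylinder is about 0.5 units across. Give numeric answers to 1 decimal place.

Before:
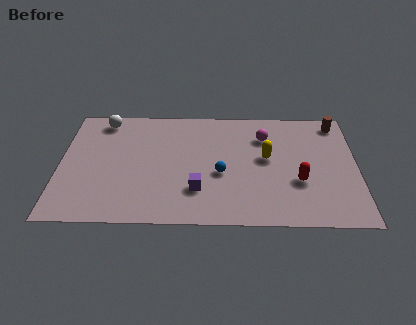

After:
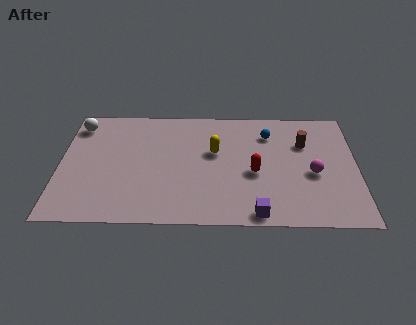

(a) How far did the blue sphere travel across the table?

3.8

The blue sphere was near (7.7, 3.6) before and (10.0, 6.6) after, so it travelled √(2.3² + 3.0²) ≈ 3.8 units.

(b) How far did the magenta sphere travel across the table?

3.5

The magenta sphere moved from about (9.8, 6.4) to (12.1, 3.7), a distance of √(2.3² + 2.7²) ≈ 3.5.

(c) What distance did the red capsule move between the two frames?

2.2

From (11.4, 3.1) to (9.3, 3.7), the red capsule covered √(2.1² + 0.6²) ≈ 2.2 units.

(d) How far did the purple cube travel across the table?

3.2

The purple cube was near (6.6, 2.4) before and (9.4, 0.8) after, so it travelled √(2.8² + 1.6²) ≈ 3.2 units.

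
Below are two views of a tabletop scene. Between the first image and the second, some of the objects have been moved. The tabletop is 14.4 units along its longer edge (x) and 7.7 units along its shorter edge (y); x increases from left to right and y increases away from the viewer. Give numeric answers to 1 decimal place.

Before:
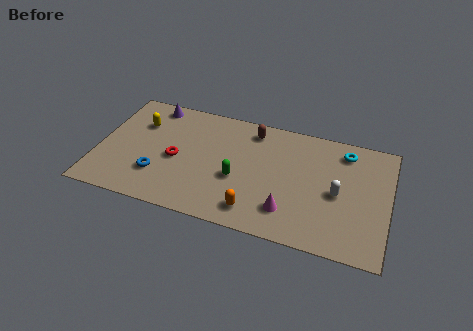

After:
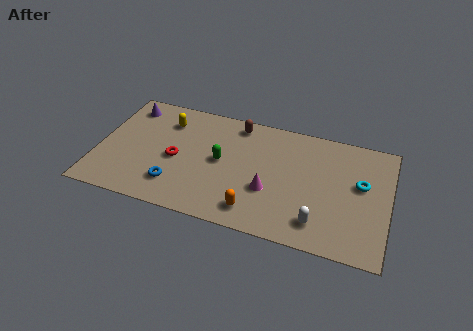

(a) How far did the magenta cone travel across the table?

1.4

The magenta cone was near (9.6, 1.8) before and (8.6, 2.8) after, so it travelled √(1.0² + 1.0²) ≈ 1.4 units.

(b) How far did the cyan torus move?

2.1

From (12.1, 6.4) to (13.0, 4.5), the cyan torus covered √(0.9² + 1.9²) ≈ 2.1 units.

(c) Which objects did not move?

the red torus and the orange capsule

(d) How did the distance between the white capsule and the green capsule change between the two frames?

+0.7

Before: roughly 4.9 units apart; after: 5.6. That's 0.7 units further apart.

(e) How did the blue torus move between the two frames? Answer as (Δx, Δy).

(0.9, -0.4)

The blue torus started near (3.1, 2.2) and ended near (4.0, 1.8).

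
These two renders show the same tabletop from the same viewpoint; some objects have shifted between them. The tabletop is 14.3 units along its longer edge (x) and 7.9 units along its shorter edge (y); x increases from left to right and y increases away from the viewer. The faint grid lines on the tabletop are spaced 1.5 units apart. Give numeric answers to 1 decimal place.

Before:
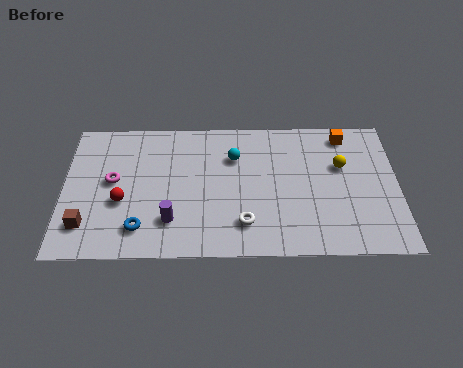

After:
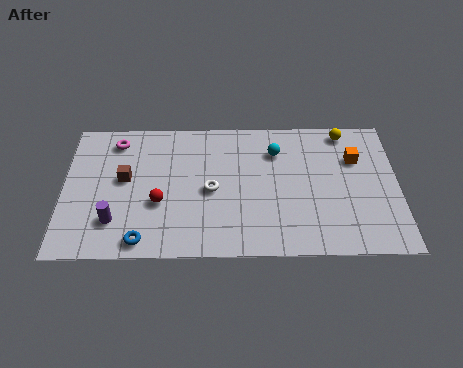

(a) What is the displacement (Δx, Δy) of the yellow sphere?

(0.2, 2.0)

The yellow sphere was at about (11.9, 5.0) and moved to about (12.1, 7.0).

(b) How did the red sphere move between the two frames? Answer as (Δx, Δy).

(1.6, -0.1)

From the two frames, the red sphere sits at roughly (2.5, 3.1) before and (4.1, 3.0) after.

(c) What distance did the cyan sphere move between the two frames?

1.8

From (7.3, 5.6) to (9.1, 5.9), the cyan sphere covered √(1.8² + 0.3²) ≈ 1.8 units.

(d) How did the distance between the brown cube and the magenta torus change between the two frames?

-0.5

The distance was about 2.7 in the first image and 2.2 in the second, so they moved 0.5 units closer together.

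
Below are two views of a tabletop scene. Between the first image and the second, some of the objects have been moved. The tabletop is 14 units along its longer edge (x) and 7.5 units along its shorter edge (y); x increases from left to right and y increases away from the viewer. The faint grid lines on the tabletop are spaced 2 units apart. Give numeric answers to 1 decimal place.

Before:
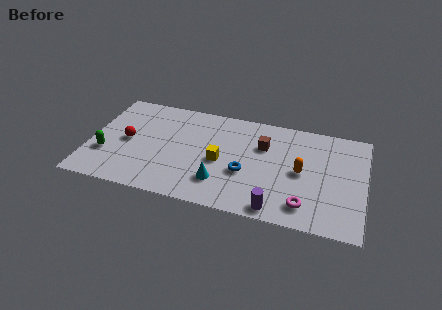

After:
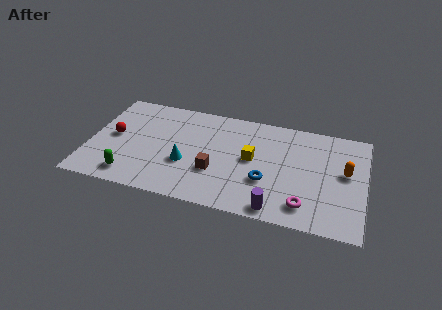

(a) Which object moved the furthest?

the brown cube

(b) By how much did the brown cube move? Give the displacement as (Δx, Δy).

(-2.3, -2.5)

The brown cube started near (8.8, 5.1) and ended near (6.5, 2.6).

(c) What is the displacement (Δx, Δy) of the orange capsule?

(2.2, 0.5)

The orange capsule was at about (10.8, 3.7) and moved to about (13.0, 4.2).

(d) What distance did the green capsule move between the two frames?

1.9

From (0.9, 2.5) to (2.3, 1.2), the green capsule covered √(1.4² + 1.3²) ≈ 1.9 units.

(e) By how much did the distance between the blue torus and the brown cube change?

+0.3

They were about 2.3 units apart before and 2.6 after — 0.3 units further apart.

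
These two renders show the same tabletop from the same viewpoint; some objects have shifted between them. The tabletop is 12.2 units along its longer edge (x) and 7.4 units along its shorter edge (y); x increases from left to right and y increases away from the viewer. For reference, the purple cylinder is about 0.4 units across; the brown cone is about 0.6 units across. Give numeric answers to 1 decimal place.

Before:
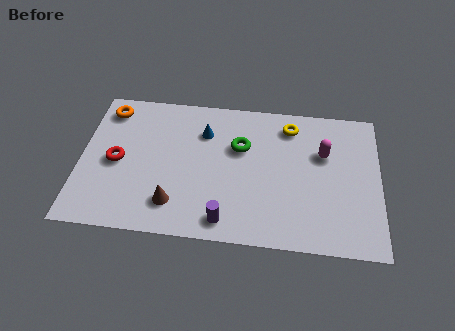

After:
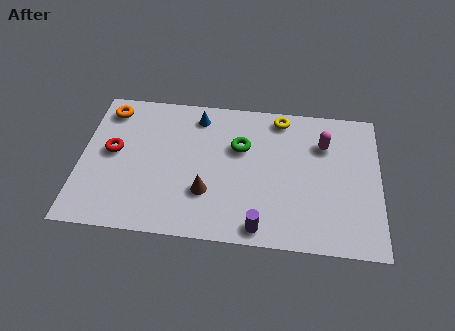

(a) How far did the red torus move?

0.5

The red torus was near (1.5, 3.5) before and (1.3, 4.0) after, so it travelled √(0.2² + 0.5²) ≈ 0.5 units.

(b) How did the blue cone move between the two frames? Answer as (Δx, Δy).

(-0.3, 0.8)

From the two frames, the blue cone sits at roughly (5.0, 5.4) before and (4.7, 6.2) after.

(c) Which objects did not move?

the orange torus and the green torus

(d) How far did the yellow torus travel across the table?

0.6

The yellow torus moved from about (8.5, 6.1) to (8.1, 6.5), a distance of √(0.4² + 0.4²) ≈ 0.6.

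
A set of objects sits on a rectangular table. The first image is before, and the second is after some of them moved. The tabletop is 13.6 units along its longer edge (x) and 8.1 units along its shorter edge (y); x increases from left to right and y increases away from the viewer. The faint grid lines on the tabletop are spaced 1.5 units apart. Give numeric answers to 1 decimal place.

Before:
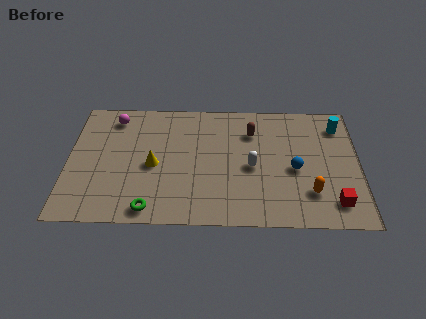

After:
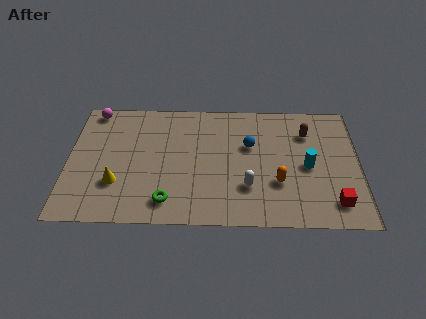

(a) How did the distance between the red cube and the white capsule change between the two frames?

-0.3

They were about 4.4 units apart before and 4.1 after — 0.3 units closer together.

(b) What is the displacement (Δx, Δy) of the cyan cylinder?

(-1.5, -2.7)

From the two frames, the cyan cylinder sits at roughly (12.7, 6.5) before and (11.2, 3.8) after.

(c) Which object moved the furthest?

the cyan cylinder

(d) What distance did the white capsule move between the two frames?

1.3

From (8.6, 3.7) to (8.4, 2.4), the white capsule covered √(0.2² + 1.3²) ≈ 1.3 units.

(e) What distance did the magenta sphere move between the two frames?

1.1

The magenta sphere was near (2.1, 6.8) before and (1.1, 7.3) after, so it travelled √(1.0² + 0.5²) ≈ 1.1 units.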